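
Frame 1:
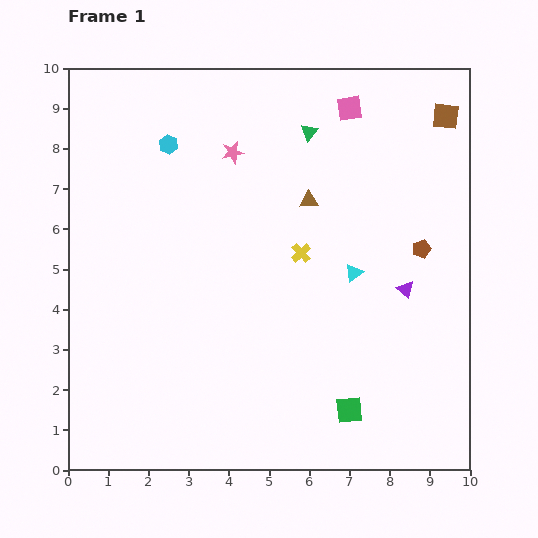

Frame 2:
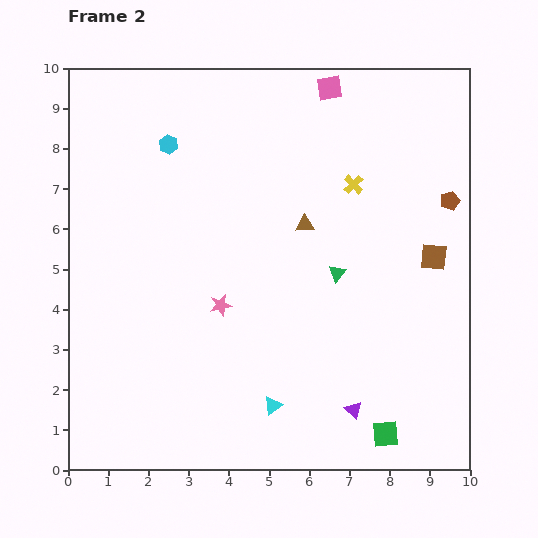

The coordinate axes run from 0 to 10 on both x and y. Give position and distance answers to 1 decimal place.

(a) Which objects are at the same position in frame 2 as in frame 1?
the cyan hexagon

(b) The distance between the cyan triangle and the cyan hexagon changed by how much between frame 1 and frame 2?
+1.4

Distance in frame 1: 5.6. Distance in frame 2: 7.0.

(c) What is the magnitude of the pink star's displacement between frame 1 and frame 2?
3.8

The pink star moved from (4.1, 7.9) to (3.8, 4.1), a distance of √(0.3² + 3.8²) ≈ 3.8.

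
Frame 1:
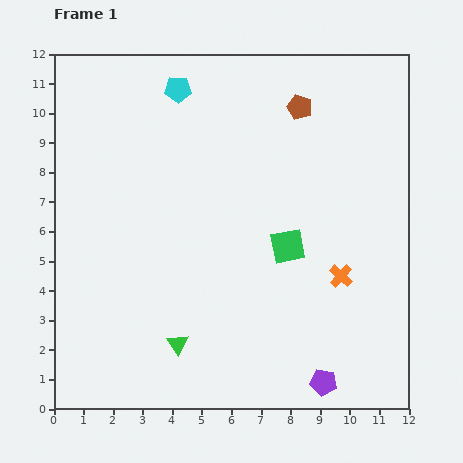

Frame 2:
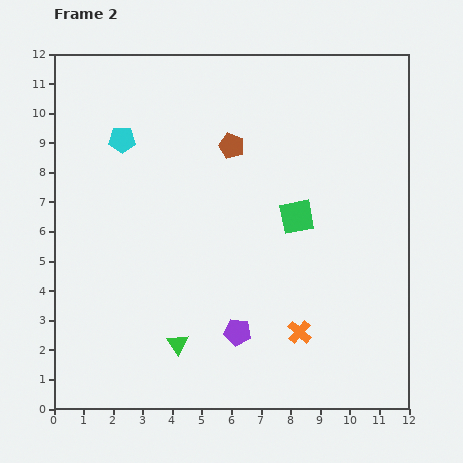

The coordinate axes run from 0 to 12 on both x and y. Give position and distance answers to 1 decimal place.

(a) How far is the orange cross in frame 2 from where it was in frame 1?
2.4

The orange cross moved from (9.7, 4.5) to (8.3, 2.6), a distance of √(1.4² + 1.9²) ≈ 2.4.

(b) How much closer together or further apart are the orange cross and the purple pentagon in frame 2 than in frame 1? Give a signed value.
-1.5

Distance in frame 1: 3.6. Distance in frame 2: 2.1.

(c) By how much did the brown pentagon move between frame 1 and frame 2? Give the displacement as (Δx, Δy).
(-2.3, -1.3)

The brown pentagon was at (8.3, 10.2) in frame 1 and (6.0, 8.9) in frame 2.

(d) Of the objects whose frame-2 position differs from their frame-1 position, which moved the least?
the green square

(moved 1.0)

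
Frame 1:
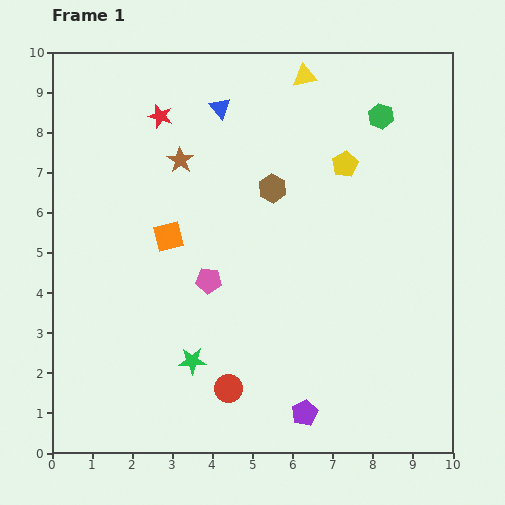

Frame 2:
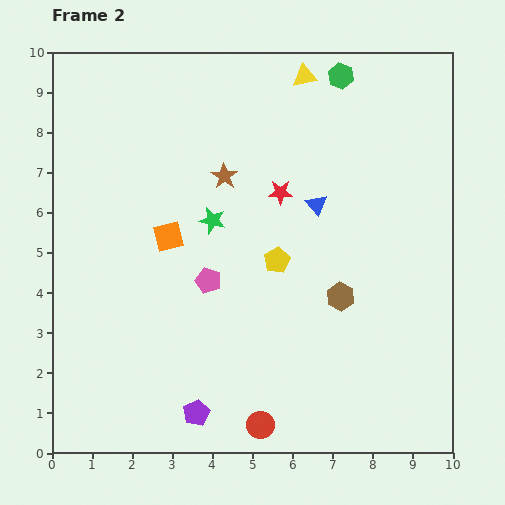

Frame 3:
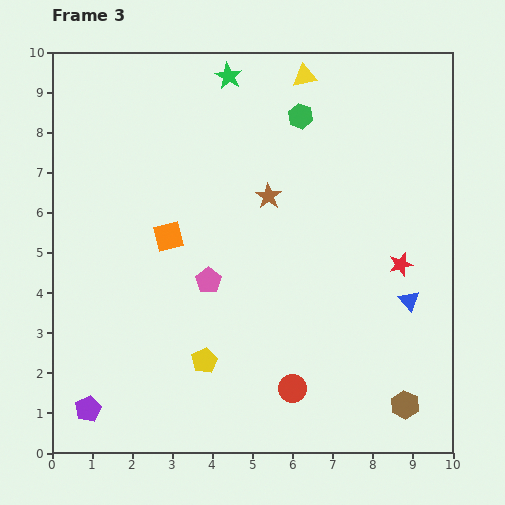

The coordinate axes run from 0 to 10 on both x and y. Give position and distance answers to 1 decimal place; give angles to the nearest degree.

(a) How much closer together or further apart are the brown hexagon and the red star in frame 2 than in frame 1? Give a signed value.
-0.3

Distance in frame 1: 3.3. Distance in frame 2: 3.0.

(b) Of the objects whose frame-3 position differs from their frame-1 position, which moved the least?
the red circle

(moved 1.6)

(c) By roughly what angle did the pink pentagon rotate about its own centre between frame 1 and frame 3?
30° clockwise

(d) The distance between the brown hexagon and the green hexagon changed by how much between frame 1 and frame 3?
+4.5

Distance in frame 1: 3.2. Distance in frame 3: 7.7.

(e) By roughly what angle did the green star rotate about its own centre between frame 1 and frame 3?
31° clockwise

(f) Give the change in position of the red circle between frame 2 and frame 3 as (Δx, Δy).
(0.8, 0.9)

The red circle was at (5.2, 0.7) in frame 2 and (6.0, 1.6) in frame 3.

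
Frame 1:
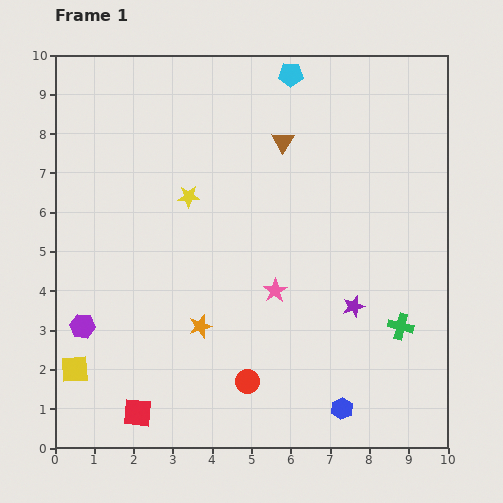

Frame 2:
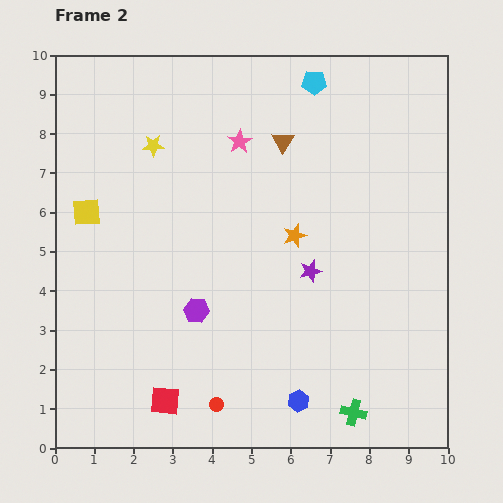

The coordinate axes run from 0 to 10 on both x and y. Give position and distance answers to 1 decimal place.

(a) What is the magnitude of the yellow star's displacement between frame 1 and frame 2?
1.6

The yellow star moved from (3.4, 6.4) to (2.5, 7.7), a distance of √(0.9² + 1.3²) ≈ 1.6.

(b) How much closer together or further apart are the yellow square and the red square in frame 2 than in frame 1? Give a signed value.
+3.3

Distance in frame 1: 1.9. Distance in frame 2: 5.2.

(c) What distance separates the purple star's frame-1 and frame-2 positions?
1.4

The purple star moved from (7.6, 3.6) to (6.5, 4.5), a distance of √(1.1² + 0.9²) ≈ 1.4.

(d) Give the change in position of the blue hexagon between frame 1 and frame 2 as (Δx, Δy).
(-1.1, 0.2)

The blue hexagon was at (7.3, 1.0) in frame 1 and (6.2, 1.2) in frame 2.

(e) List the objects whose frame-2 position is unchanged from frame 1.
the brown triangle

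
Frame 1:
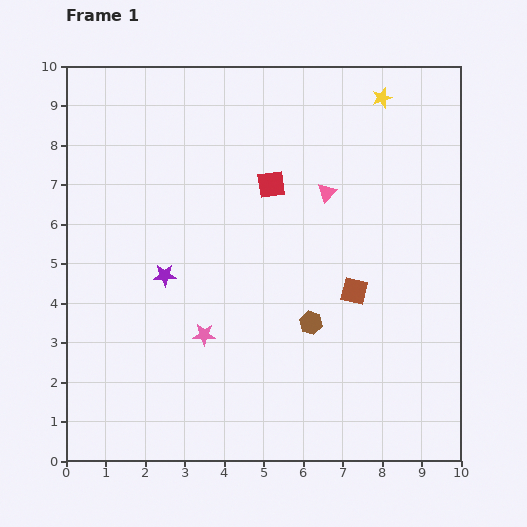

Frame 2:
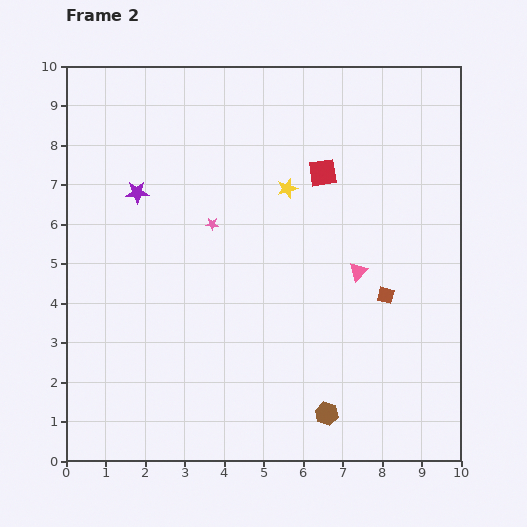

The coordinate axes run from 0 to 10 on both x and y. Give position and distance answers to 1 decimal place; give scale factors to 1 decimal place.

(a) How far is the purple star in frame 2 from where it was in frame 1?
2.2

The purple star moved from (2.5, 4.7) to (1.8, 6.8), a distance of √(0.7² + 2.1²) ≈ 2.2.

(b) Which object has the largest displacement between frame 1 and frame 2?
the yellow star

(moved 3.3; next 2.8)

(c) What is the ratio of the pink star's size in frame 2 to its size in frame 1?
0.6×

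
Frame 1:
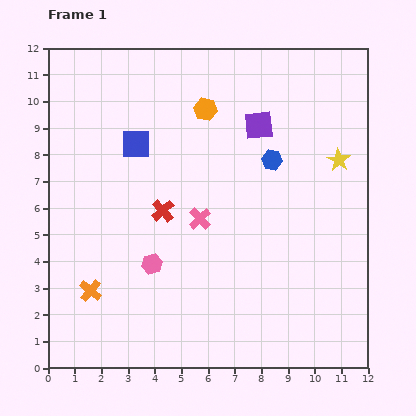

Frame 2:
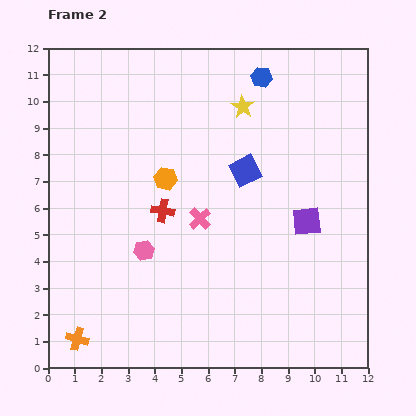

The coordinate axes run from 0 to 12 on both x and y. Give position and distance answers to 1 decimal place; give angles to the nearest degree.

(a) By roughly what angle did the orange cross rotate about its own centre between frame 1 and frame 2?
25° counter-clockwise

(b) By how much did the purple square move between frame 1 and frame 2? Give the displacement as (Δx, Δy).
(1.8, -3.6)

The purple square was at (7.9, 9.1) in frame 1 and (9.7, 5.5) in frame 2.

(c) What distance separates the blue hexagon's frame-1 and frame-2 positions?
3.1

The blue hexagon moved from (8.4, 7.8) to (8.0, 10.9), a distance of √(0.4² + 3.1²) ≈ 3.1.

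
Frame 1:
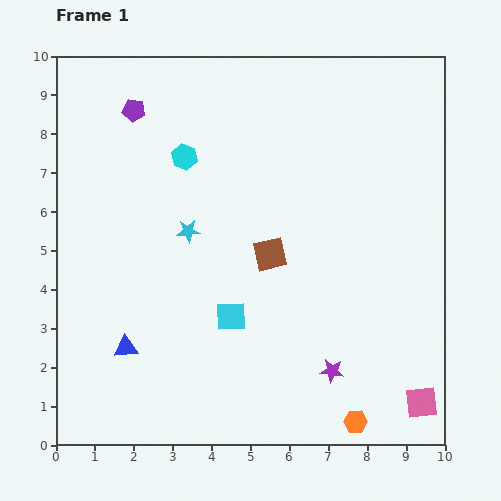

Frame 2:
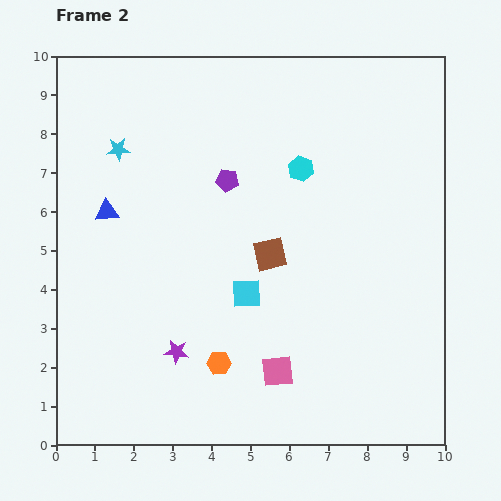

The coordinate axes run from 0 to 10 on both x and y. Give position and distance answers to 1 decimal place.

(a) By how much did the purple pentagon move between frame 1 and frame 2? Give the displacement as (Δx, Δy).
(2.4, -1.8)

The purple pentagon was at (2.0, 8.6) in frame 1 and (4.4, 6.8) in frame 2.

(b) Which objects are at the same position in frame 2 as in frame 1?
the brown square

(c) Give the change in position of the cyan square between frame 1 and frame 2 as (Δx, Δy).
(0.4, 0.6)

The cyan square was at (4.5, 3.3) in frame 1 and (4.9, 3.9) in frame 2.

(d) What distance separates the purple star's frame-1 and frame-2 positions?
4.0

The purple star moved from (7.1, 1.9) to (3.1, 2.4), a distance of √(4.0² + 0.5²) ≈ 4.0.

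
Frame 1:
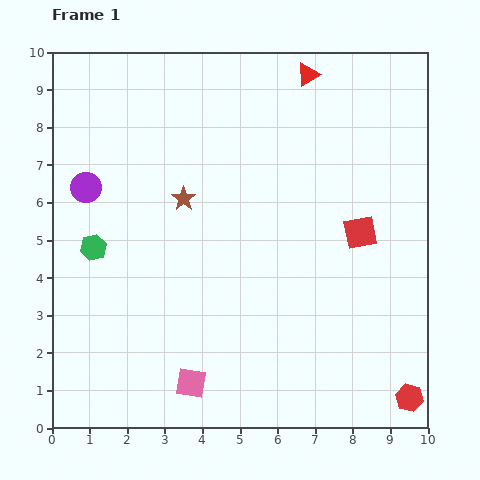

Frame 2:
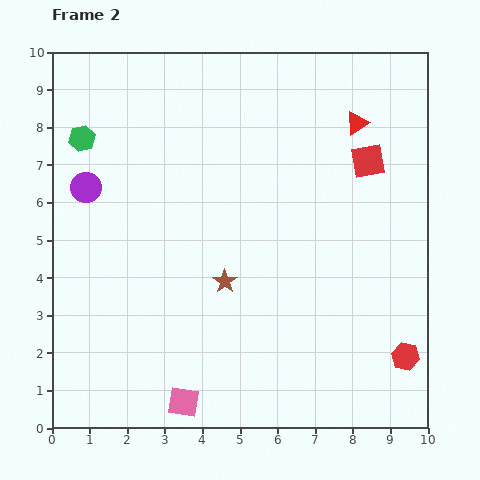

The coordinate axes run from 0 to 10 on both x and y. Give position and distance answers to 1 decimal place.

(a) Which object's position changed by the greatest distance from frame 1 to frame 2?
the green hexagon

(moved 2.9; next 2.5)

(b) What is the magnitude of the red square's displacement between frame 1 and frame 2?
1.9

The red square moved from (8.2, 5.2) to (8.4, 7.1), a distance of √(0.2² + 1.9²) ≈ 1.9.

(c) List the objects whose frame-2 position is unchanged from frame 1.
the purple circle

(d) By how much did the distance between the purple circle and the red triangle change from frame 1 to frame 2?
+0.8

Distance in frame 1: 6.6. Distance in frame 2: 7.4.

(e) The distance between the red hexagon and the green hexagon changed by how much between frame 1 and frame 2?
+1.1

Distance in frame 1: 9.3. Distance in frame 2: 10.4.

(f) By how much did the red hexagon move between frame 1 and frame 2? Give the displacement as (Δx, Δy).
(-0.1, 1.1)

The red hexagon was at (9.5, 0.8) in frame 1 and (9.4, 1.9) in frame 2.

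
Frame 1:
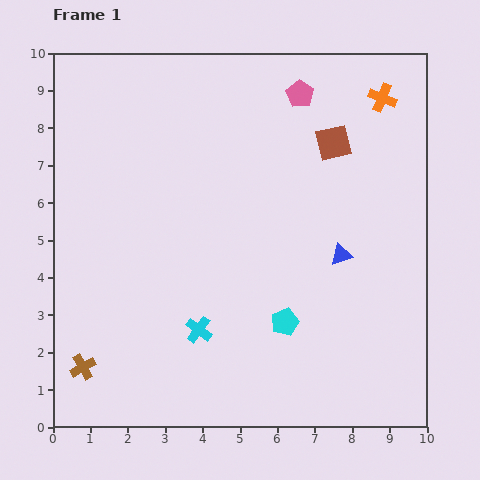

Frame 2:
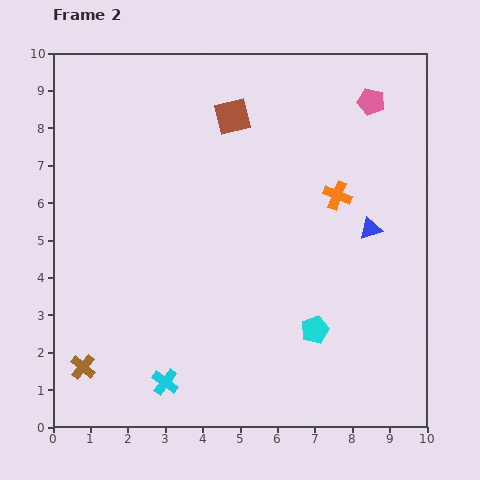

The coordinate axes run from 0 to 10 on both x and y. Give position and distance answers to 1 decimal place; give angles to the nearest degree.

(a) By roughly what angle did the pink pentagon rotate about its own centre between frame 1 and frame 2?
18° counter-clockwise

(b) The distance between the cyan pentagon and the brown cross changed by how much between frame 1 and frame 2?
+0.8

Distance in frame 1: 5.5. Distance in frame 2: 6.3.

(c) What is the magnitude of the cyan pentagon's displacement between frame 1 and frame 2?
0.8

The cyan pentagon moved from (6.2, 2.8) to (7.0, 2.6), a distance of √(0.8² + 0.2²) ≈ 0.8.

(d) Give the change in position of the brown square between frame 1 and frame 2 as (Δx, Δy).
(-2.7, 0.7)

The brown square was at (7.5, 7.6) in frame 1 and (4.8, 8.3) in frame 2.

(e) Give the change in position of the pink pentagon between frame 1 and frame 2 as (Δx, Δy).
(1.9, -0.2)

The pink pentagon was at (6.6, 8.9) in frame 1 and (8.5, 8.7) in frame 2.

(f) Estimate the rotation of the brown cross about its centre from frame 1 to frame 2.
20° counter-clockwise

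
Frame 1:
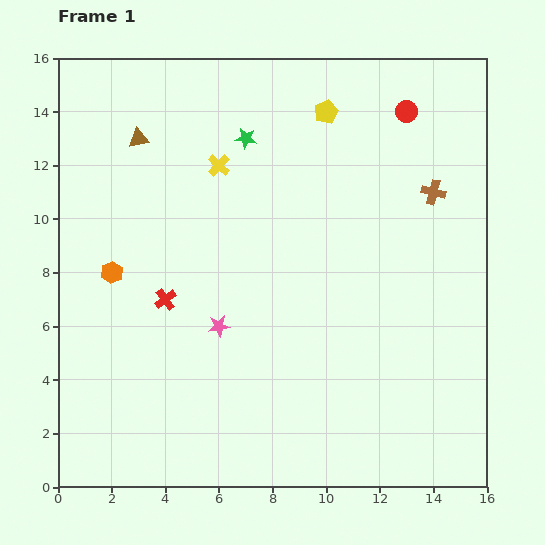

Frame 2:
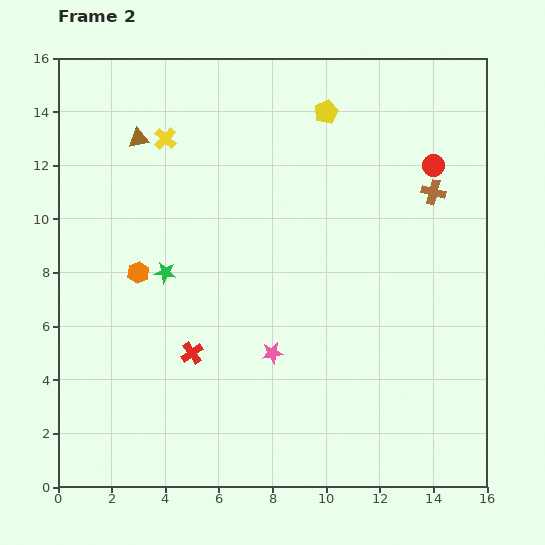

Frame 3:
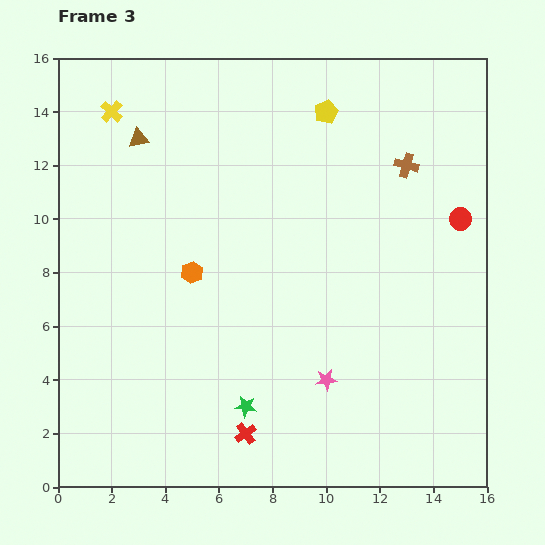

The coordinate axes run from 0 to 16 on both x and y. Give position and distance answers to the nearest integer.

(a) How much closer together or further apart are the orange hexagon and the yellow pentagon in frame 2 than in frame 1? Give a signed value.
-1

Distance in frame 1: 10. Distance in frame 2: 9.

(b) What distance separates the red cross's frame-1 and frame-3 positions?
6

The red cross moved from (4, 7) to (7, 2), a distance of √(3² + 5²) ≈ 6.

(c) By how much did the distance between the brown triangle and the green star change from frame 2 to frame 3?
+6

Distance in frame 2: 5. Distance in frame 3: 11.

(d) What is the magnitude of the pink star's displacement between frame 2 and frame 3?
2

The pink star moved from (8, 5) to (10, 4), a distance of √(2² + 1²) ≈ 2.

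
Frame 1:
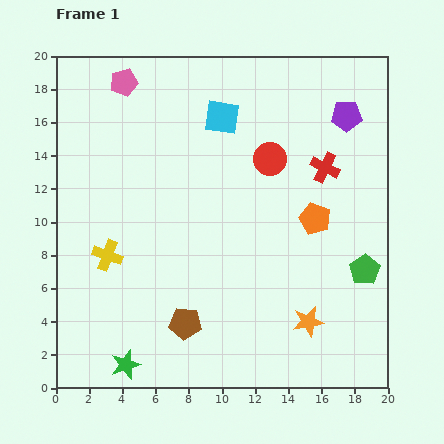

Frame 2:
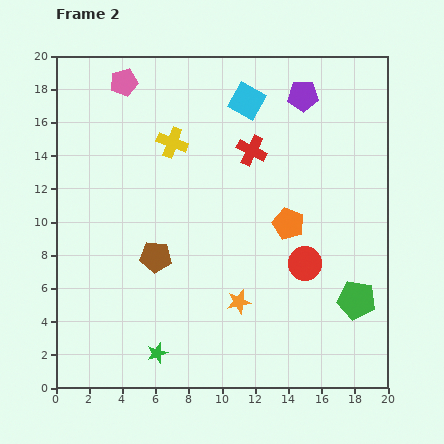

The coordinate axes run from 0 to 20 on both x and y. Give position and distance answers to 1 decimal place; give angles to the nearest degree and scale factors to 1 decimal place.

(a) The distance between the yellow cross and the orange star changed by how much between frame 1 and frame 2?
-2.3

Distance in frame 1: 12.7. Distance in frame 2: 10.4.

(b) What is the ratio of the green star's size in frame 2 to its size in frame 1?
0.7×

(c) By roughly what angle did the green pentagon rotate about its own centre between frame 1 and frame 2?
28° counter-clockwise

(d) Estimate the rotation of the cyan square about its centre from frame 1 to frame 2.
21° clockwise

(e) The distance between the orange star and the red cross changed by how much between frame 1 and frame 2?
-0.3

Distance in frame 1: 9.4. Distance in frame 2: 9.1.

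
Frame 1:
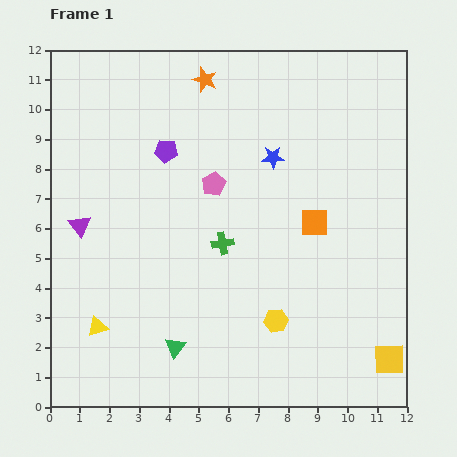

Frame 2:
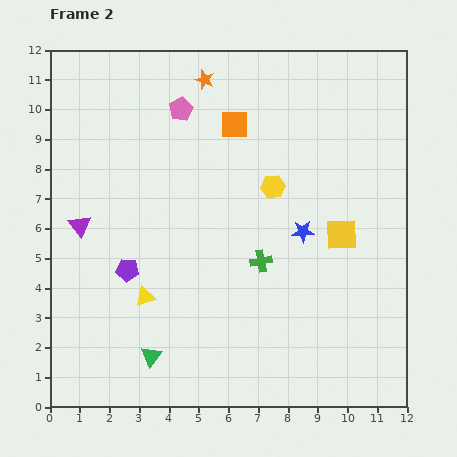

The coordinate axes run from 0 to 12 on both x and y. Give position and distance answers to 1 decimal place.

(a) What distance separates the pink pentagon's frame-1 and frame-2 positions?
2.7

The pink pentagon moved from (5.5, 7.5) to (4.4, 10.0), a distance of √(1.1² + 2.5²) ≈ 2.7.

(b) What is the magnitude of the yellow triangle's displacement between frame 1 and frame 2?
1.9

The yellow triangle moved from (1.6, 2.7) to (3.2, 3.7), a distance of √(1.6² + 1.0²) ≈ 1.9.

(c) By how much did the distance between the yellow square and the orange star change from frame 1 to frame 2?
-4.4

Distance in frame 1: 11.3. Distance in frame 2: 6.9.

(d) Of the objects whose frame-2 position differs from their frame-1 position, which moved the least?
the green triangle

(moved 0.9)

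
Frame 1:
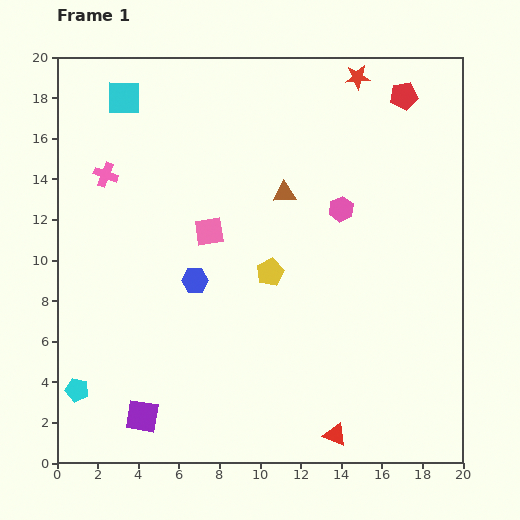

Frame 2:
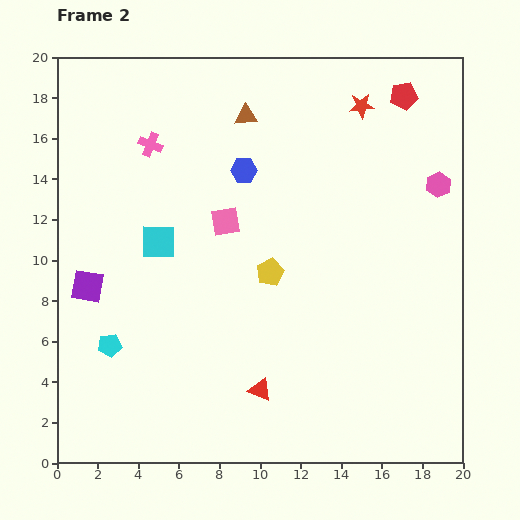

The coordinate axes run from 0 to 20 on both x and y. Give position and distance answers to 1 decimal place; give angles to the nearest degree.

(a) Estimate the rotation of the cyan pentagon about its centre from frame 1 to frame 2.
22° counter-clockwise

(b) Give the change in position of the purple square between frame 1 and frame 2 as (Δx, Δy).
(-2.7, 6.4)

The purple square was at (4.2, 2.3) in frame 1 and (1.5, 8.7) in frame 2.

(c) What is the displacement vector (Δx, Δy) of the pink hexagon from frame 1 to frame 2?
(4.8, 1.2)

The pink hexagon was at (14.0, 12.5) in frame 1 and (18.8, 13.7) in frame 2.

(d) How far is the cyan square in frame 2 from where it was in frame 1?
7.3

The cyan square moved from (3.3, 18.0) to (5.0, 10.9), a distance of √(1.7² + 7.1²) ≈ 7.3.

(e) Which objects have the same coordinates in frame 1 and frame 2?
the yellow pentagon, the red pentagon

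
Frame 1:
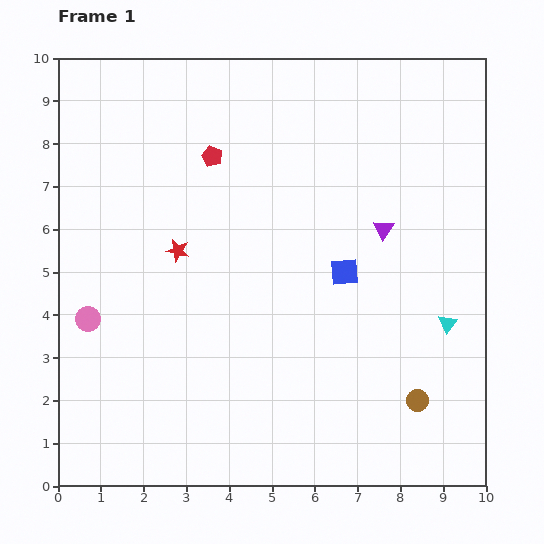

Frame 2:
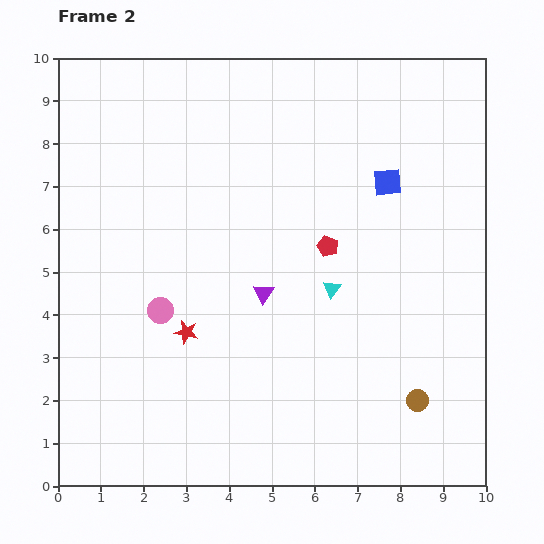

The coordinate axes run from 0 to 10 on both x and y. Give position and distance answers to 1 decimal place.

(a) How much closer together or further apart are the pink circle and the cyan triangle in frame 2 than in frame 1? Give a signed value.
-4.4

Distance in frame 1: 8.4. Distance in frame 2: 4.0.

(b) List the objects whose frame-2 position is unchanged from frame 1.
the brown circle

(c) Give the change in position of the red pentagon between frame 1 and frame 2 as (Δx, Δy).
(2.7, -2.1)

The red pentagon was at (3.6, 7.7) in frame 1 and (6.3, 5.6) in frame 2.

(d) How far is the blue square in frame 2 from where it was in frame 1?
2.3

The blue square moved from (6.7, 5.0) to (7.7, 7.1), a distance of √(1.0² + 2.1²) ≈ 2.3.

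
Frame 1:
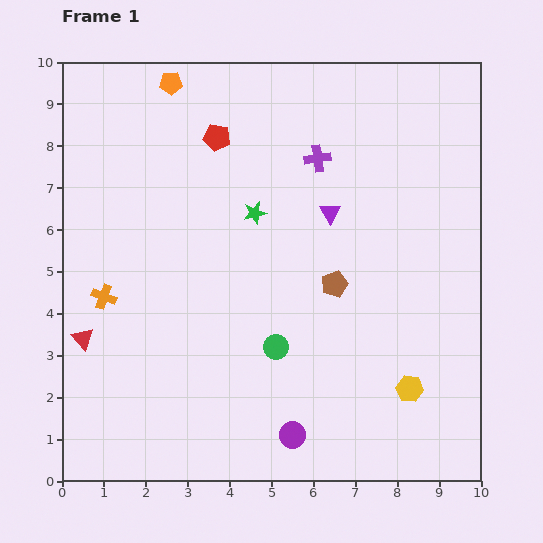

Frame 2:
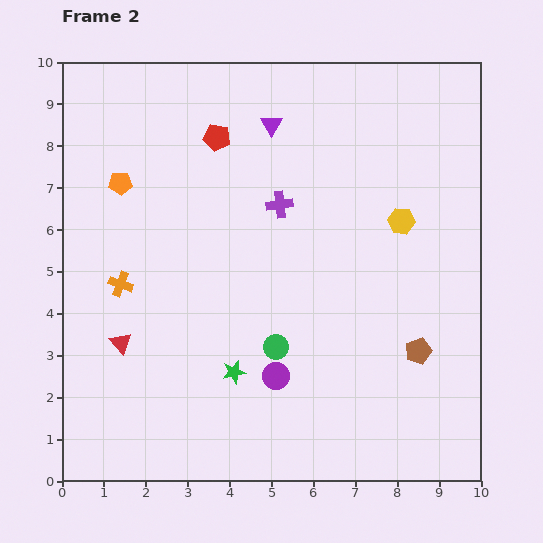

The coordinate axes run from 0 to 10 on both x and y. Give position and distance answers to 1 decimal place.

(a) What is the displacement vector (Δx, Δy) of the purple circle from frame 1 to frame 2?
(-0.4, 1.4)

The purple circle was at (5.5, 1.1) in frame 1 and (5.1, 2.5) in frame 2.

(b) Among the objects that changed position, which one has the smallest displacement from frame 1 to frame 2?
the orange cross

(moved 0.5)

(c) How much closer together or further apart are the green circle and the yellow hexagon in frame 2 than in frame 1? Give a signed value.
+0.8

Distance in frame 1: 3.4. Distance in frame 2: 4.2.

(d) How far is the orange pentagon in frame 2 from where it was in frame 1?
2.7

The orange pentagon moved from (2.6, 9.5) to (1.4, 7.1), a distance of √(1.2² + 2.4²) ≈ 2.7.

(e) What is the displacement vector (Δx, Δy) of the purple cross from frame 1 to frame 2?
(-0.9, -1.1)

The purple cross was at (6.1, 7.7) in frame 1 and (5.2, 6.6) in frame 2.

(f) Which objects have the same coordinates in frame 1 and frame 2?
the green circle, the red pentagon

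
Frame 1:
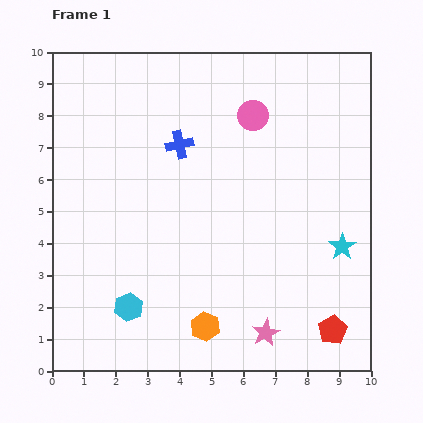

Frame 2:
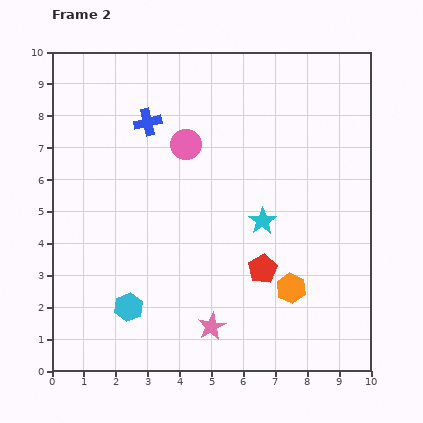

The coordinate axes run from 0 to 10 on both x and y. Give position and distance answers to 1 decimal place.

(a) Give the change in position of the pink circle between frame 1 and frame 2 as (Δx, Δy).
(-2.1, -0.9)

The pink circle was at (6.3, 8.0) in frame 1 and (4.2, 7.1) in frame 2.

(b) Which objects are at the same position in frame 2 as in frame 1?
the cyan hexagon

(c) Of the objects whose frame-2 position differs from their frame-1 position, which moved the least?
the blue cross

(moved 1.2)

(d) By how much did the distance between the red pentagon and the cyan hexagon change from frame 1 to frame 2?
-2.0

Distance in frame 1: 6.4. Distance in frame 2: 4.4.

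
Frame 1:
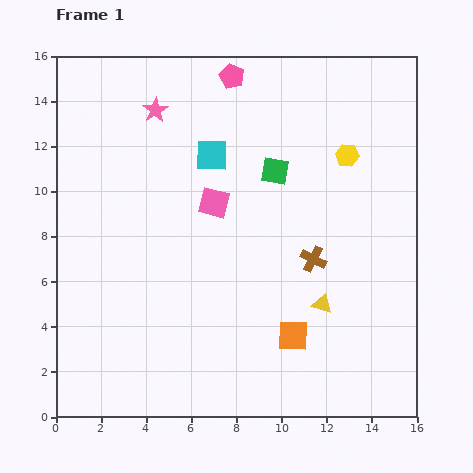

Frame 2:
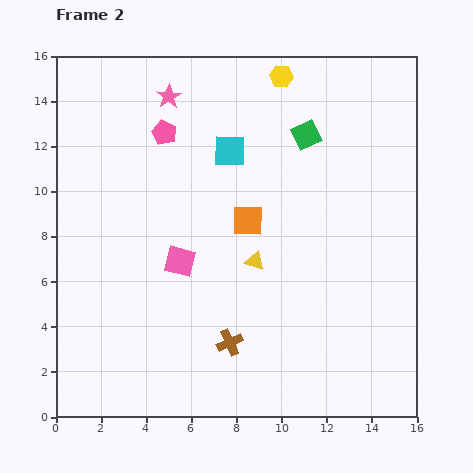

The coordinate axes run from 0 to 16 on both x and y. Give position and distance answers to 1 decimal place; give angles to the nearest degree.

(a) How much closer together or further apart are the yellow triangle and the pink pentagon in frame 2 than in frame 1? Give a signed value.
-3.9

Distance in frame 1: 10.9. Distance in frame 2: 7.0.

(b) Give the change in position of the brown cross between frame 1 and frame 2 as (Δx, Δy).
(-3.7, -3.7)

The brown cross was at (11.4, 7.0) in frame 1 and (7.7, 3.3) in frame 2.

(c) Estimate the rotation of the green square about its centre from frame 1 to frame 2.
36° counter-clockwise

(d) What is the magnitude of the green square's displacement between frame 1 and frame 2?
2.1

The green square moved from (9.7, 10.9) to (11.1, 12.5), a distance of √(1.4² + 1.6²) ≈ 2.1.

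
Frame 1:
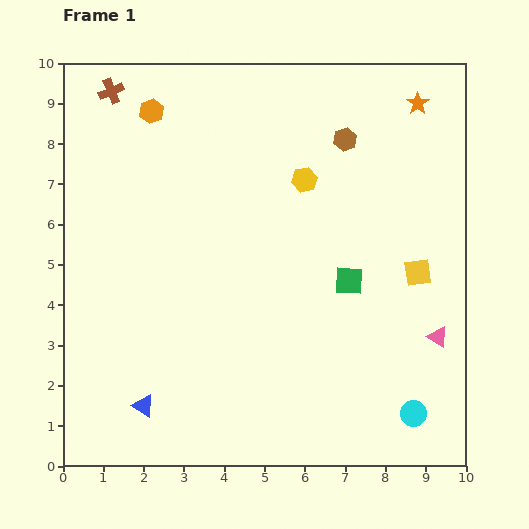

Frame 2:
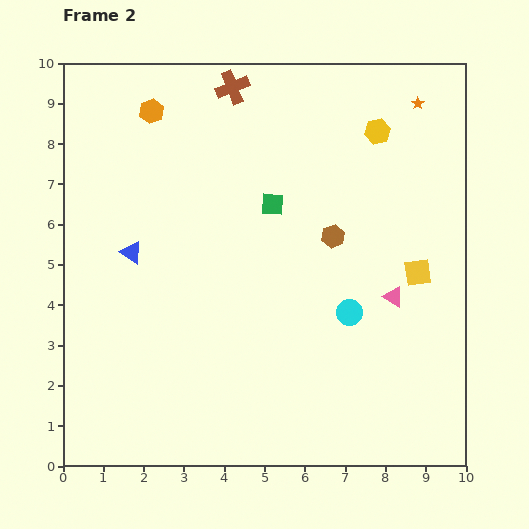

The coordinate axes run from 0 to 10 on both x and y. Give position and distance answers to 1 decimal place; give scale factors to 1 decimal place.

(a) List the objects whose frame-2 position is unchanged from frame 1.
the yellow square, the orange star, the orange hexagon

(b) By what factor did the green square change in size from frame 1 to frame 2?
0.8×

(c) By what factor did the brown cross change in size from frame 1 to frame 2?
1.3×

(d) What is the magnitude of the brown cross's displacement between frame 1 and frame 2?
3.0

The brown cross moved from (1.2, 9.3) to (4.2, 9.4), a distance of √(3.0² + 0.1²) ≈ 3.0.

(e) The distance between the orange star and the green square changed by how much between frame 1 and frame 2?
-0.3

Distance in frame 1: 4.7. Distance in frame 2: 4.4.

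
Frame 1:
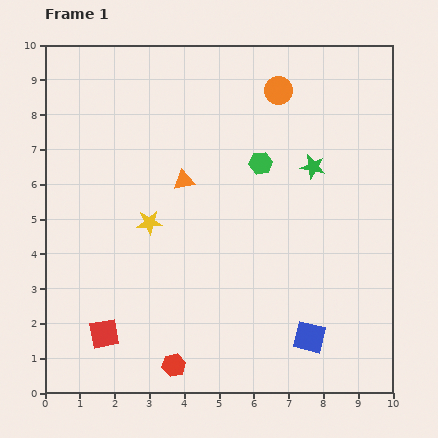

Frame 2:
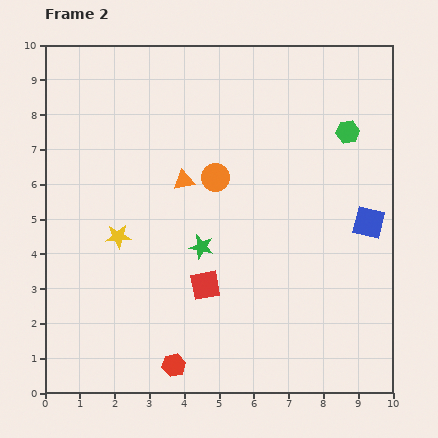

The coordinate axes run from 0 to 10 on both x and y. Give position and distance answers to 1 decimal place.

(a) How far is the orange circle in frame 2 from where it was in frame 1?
3.1

The orange circle moved from (6.7, 8.7) to (4.9, 6.2), a distance of √(1.8² + 2.5²) ≈ 3.1.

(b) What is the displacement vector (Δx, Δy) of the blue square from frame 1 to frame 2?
(1.7, 3.3)

The blue square was at (7.6, 1.6) in frame 1 and (9.3, 4.9) in frame 2.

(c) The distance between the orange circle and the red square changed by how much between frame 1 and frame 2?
-5.5

Distance in frame 1: 8.6. Distance in frame 2: 3.1.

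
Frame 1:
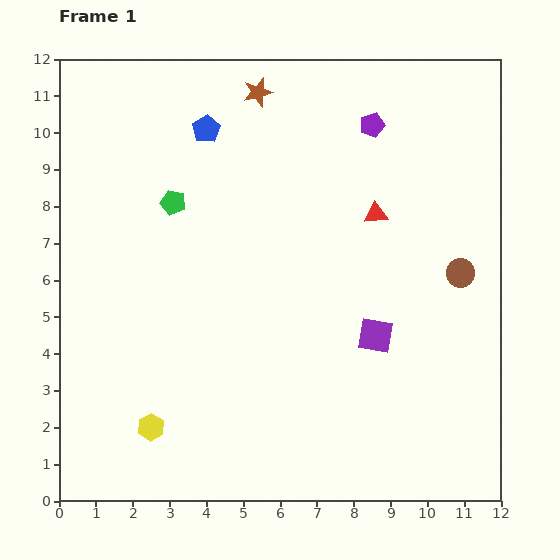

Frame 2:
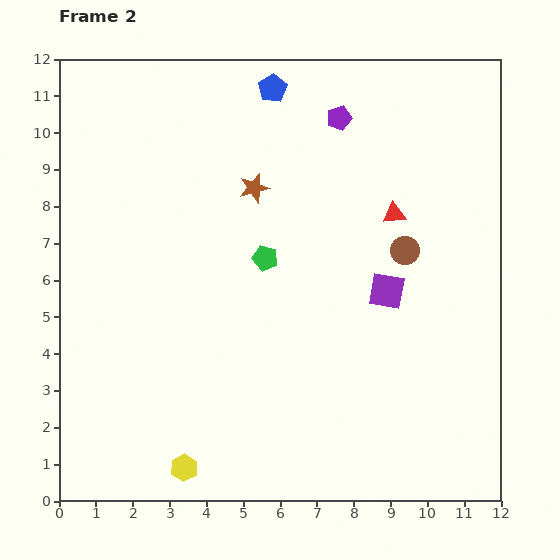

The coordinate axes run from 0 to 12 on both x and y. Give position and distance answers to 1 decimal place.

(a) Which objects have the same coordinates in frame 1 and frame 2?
none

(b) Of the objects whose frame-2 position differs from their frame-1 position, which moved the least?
the red triangle

(moved 0.5)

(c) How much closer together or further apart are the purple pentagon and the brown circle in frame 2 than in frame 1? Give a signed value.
-0.7

Distance in frame 1: 4.7. Distance in frame 2: 4.0.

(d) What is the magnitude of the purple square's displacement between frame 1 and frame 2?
1.2

The purple square moved from (8.6, 4.5) to (8.9, 5.7), a distance of √(0.3² + 1.2²) ≈ 1.2.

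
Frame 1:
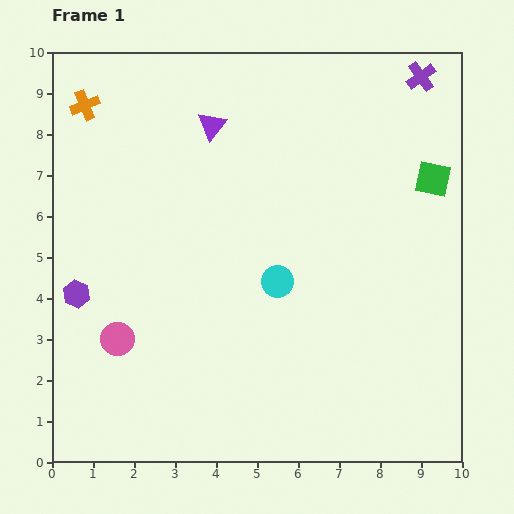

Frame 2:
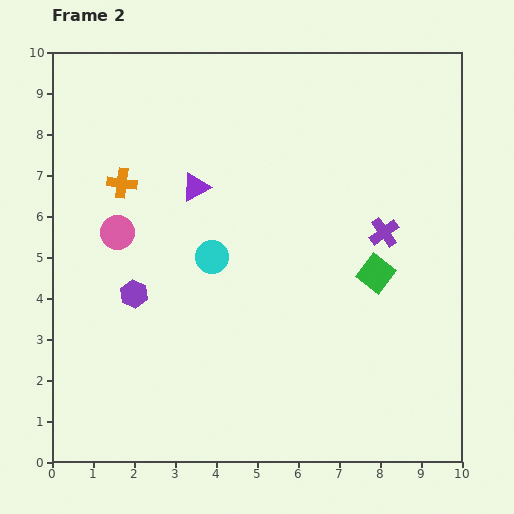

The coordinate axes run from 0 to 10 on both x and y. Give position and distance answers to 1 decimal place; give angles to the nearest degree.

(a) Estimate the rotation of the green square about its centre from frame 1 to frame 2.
25° clockwise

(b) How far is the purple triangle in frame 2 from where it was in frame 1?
1.6

The purple triangle moved from (3.9, 8.2) to (3.5, 6.7), a distance of √(0.4² + 1.5²) ≈ 1.6.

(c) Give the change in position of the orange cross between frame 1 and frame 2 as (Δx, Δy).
(0.9, -1.9)

The orange cross was at (0.8, 8.7) in frame 1 and (1.7, 6.8) in frame 2.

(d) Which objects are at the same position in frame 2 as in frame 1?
none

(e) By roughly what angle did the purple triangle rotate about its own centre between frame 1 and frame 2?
21° clockwise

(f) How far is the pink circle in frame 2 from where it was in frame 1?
2.6

The pink circle moved from (1.6, 3.0) to (1.6, 5.6), a distance of √(0.0² + 2.6²) ≈ 2.6.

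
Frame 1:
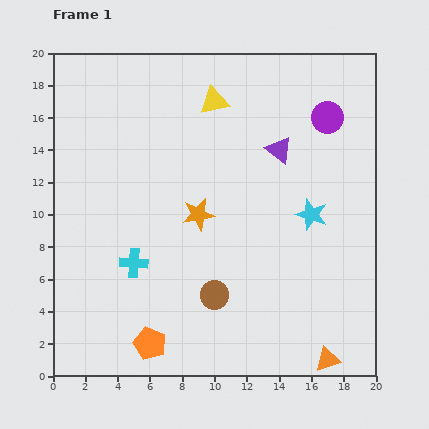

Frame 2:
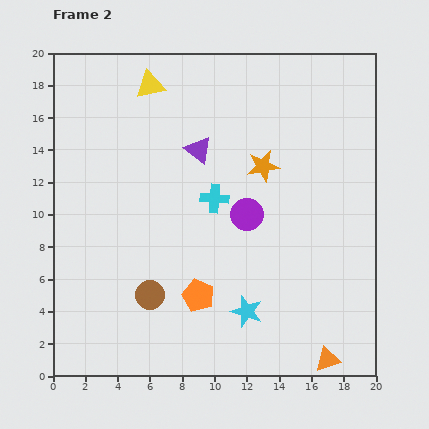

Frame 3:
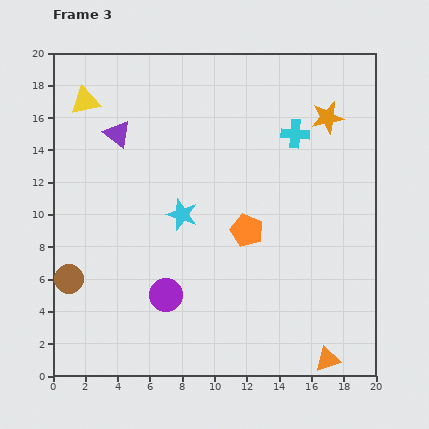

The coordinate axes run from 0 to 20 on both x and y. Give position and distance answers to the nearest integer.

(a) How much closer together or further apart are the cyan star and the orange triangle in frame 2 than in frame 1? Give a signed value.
-3

Distance in frame 1: 9. Distance in frame 2: 6.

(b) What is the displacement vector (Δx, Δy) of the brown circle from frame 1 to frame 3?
(-9, 1)

The brown circle was at (10, 5) in frame 1 and (1, 6) in frame 3.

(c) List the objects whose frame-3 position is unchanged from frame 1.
the orange triangle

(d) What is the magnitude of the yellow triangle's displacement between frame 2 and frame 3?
4

The yellow triangle moved from (6, 18) to (2, 17), a distance of √(4² + 1²) ≈ 4.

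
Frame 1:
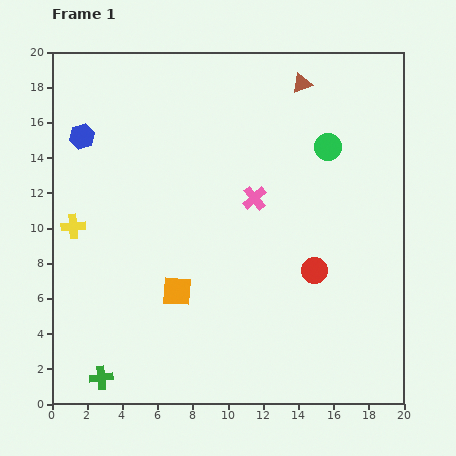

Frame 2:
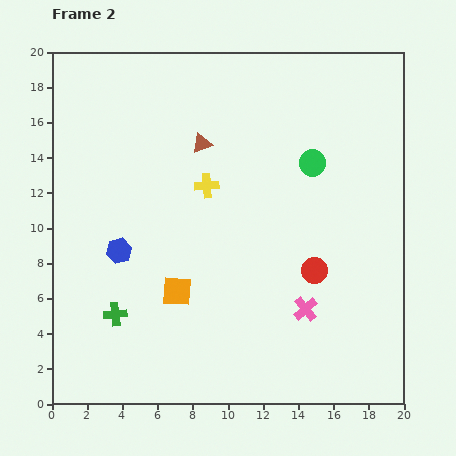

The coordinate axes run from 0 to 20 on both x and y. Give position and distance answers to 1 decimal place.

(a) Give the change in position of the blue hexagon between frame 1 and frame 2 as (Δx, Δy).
(2.1, -6.5)

The blue hexagon was at (1.7, 15.2) in frame 1 and (3.8, 8.7) in frame 2.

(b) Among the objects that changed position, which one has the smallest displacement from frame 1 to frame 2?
the green circle

(moved 1.3)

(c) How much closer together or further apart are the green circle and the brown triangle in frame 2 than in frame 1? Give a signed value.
+2.5

Distance in frame 1: 3.9. Distance in frame 2: 6.4.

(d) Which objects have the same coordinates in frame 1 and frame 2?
the red circle, the orange square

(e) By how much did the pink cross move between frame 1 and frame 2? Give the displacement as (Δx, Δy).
(2.9, -6.3)

The pink cross was at (11.5, 11.7) in frame 1 and (14.4, 5.4) in frame 2.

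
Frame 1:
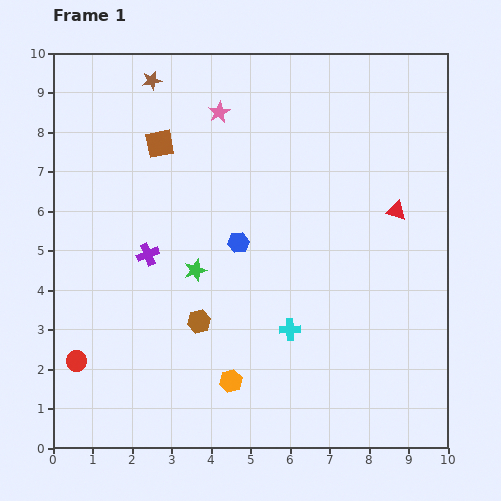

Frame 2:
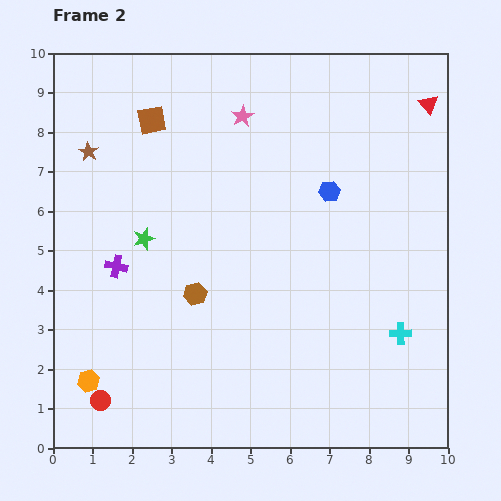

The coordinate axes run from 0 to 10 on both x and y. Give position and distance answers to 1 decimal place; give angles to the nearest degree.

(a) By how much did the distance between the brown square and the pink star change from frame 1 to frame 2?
+0.6

Distance in frame 1: 1.7. Distance in frame 2: 2.3.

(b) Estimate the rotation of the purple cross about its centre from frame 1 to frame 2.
34° clockwise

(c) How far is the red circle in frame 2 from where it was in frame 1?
1.2

The red circle moved from (0.6, 2.2) to (1.2, 1.2), a distance of √(0.6² + 1.0²) ≈ 1.2.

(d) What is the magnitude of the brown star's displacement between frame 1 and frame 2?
2.4

The brown star moved from (2.5, 9.3) to (0.9, 7.5), a distance of √(1.6² + 1.8²) ≈ 2.4.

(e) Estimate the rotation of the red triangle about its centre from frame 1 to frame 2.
35° clockwise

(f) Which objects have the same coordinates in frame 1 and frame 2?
none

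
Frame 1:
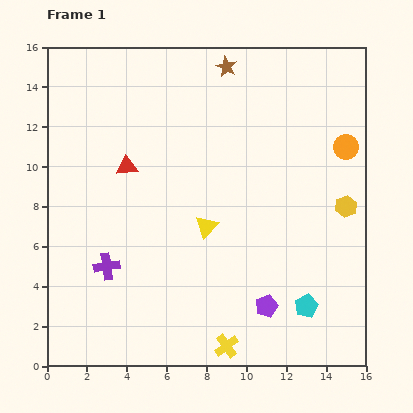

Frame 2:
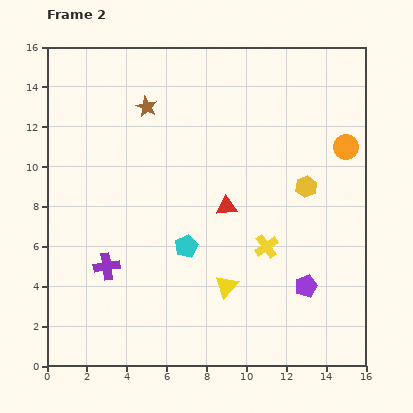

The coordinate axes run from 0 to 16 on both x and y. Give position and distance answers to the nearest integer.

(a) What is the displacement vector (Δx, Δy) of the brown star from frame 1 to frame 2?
(-4, -2)

The brown star was at (9, 15) in frame 1 and (5, 13) in frame 2.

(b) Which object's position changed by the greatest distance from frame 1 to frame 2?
the cyan pentagon

(moved 7; next 5)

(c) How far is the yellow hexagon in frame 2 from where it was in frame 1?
2

The yellow hexagon moved from (15, 8) to (13, 9), a distance of √(2² + 1²) ≈ 2.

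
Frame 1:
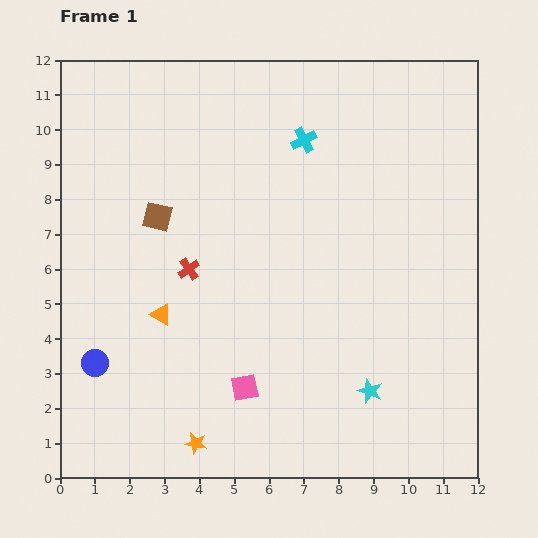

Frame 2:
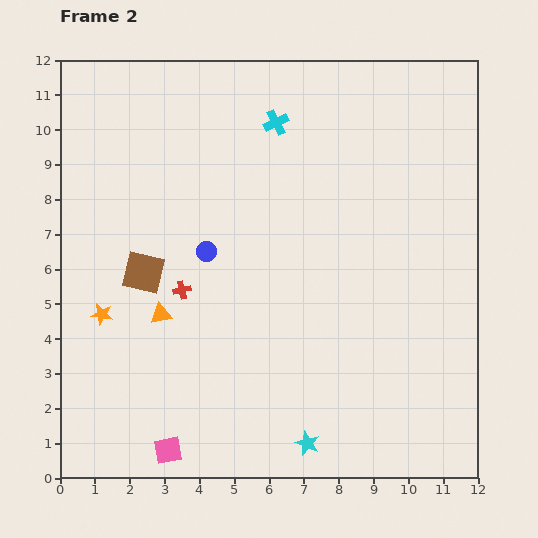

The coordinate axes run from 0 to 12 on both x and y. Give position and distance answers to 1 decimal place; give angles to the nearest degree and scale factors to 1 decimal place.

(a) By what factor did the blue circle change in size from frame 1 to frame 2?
0.8×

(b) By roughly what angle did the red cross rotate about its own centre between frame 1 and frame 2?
24° clockwise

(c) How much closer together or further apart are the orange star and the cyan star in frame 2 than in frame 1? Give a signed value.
+1.8

Distance in frame 1: 5.2. Distance in frame 2: 7.0.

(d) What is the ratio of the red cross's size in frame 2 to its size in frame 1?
0.8×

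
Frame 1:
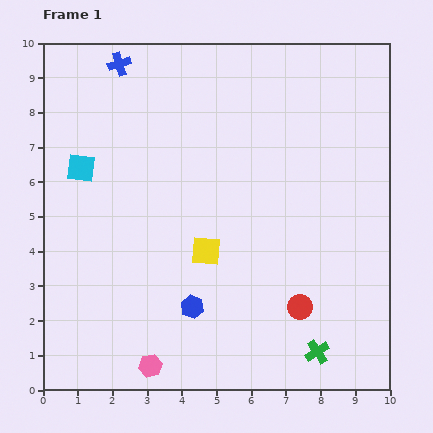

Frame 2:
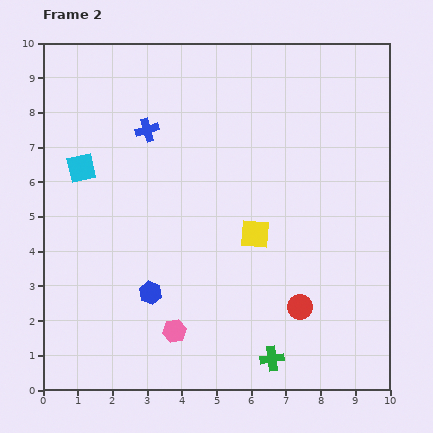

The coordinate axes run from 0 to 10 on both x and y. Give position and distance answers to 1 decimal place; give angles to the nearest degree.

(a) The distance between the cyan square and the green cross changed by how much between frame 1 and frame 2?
-0.8

Distance in frame 1: 8.6. Distance in frame 2: 7.8.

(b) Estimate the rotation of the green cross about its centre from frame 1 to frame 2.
25° clockwise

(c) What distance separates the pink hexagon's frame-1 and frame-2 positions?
1.2

The pink hexagon moved from (3.1, 0.7) to (3.8, 1.7), a distance of √(0.7² + 1.0²) ≈ 1.2.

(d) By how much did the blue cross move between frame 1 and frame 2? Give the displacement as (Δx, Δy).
(0.8, -1.9)

The blue cross was at (2.2, 9.4) in frame 1 and (3.0, 7.5) in frame 2.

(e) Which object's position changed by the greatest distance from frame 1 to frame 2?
the blue cross

(moved 2.1; next 1.5)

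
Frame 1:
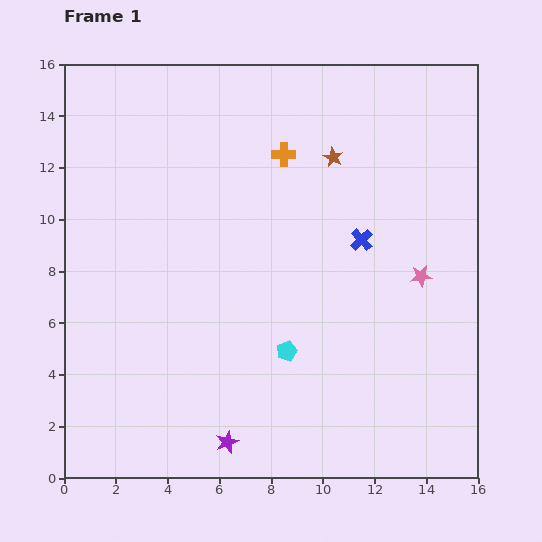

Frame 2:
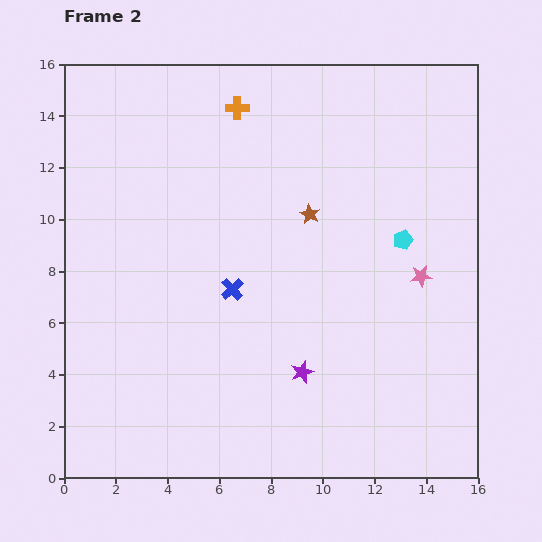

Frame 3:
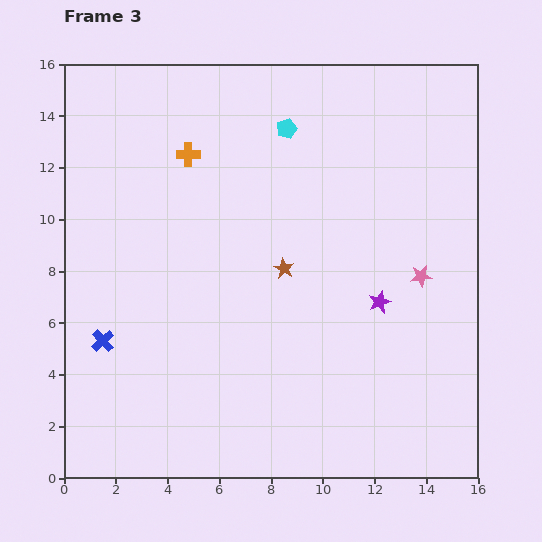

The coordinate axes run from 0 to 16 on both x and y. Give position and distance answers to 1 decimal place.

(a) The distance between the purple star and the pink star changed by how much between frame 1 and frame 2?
-4.0

Distance in frame 1: 9.9. Distance in frame 2: 5.9.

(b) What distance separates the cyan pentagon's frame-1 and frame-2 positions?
6.2

The cyan pentagon moved from (8.6, 4.9) to (13.1, 9.2), a distance of √(4.5² + 4.3²) ≈ 6.2.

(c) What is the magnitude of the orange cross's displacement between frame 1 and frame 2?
2.5

The orange cross moved from (8.5, 12.5) to (6.7, 14.3), a distance of √(1.8² + 1.8²) ≈ 2.5.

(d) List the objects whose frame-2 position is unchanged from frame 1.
the pink star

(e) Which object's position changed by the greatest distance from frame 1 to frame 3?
the blue cross

(moved 10.7; next 8.6)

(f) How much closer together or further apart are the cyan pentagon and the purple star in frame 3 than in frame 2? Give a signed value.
+1.2

Distance in frame 2: 6.4. Distance in frame 3: 7.6.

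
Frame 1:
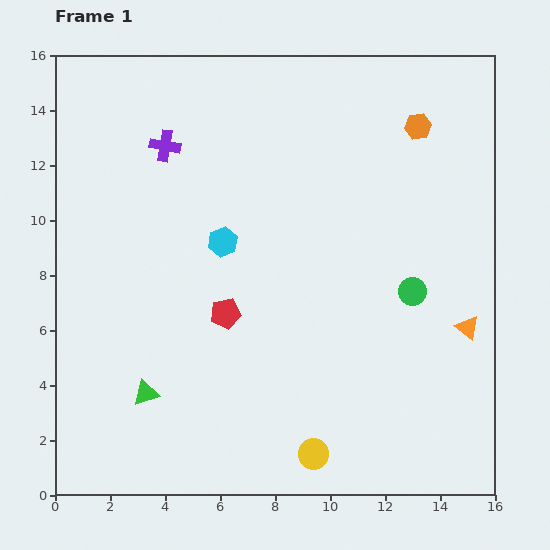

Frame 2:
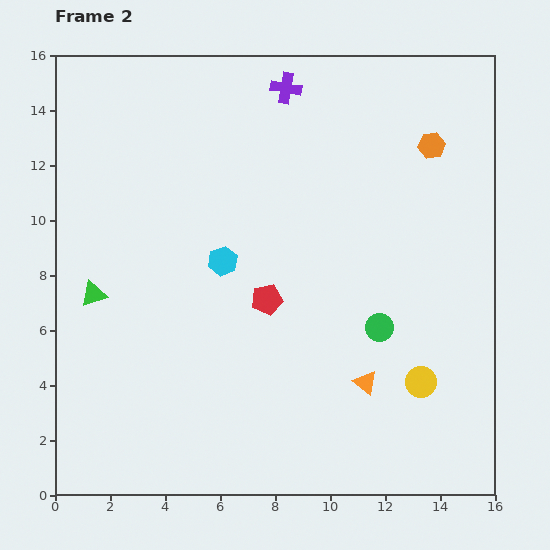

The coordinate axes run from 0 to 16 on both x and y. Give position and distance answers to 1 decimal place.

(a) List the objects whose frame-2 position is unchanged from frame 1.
none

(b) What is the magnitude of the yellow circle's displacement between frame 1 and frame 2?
4.7

The yellow circle moved from (9.4, 1.5) to (13.3, 4.1), a distance of √(3.9² + 2.6²) ≈ 4.7.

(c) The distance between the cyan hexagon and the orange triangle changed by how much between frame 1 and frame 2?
-2.6

Distance in frame 1: 9.4. Distance in frame 2: 6.8.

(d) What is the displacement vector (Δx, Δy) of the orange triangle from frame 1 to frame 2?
(-3.7, -2.0)

The orange triangle was at (15.0, 6.1) in frame 1 and (11.3, 4.1) in frame 2.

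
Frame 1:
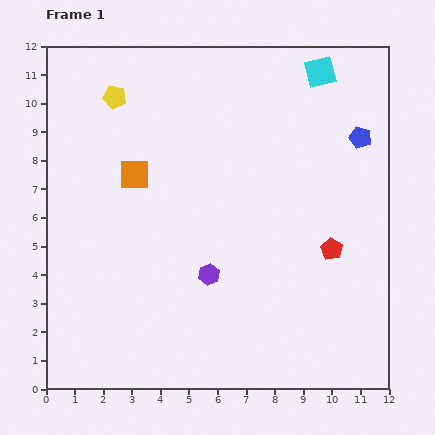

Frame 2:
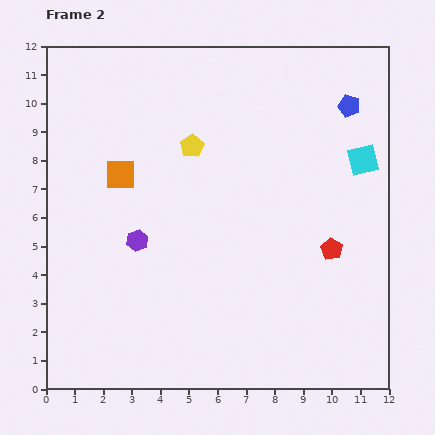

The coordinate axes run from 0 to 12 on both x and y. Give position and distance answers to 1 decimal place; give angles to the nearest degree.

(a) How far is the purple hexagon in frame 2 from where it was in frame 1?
2.8

The purple hexagon moved from (5.7, 4.0) to (3.2, 5.2), a distance of √(2.5² + 1.2²) ≈ 2.8.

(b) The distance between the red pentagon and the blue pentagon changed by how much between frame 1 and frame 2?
+1.0

Distance in frame 1: 4.0. Distance in frame 2: 5.0.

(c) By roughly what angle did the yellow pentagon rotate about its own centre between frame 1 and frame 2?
30° clockwise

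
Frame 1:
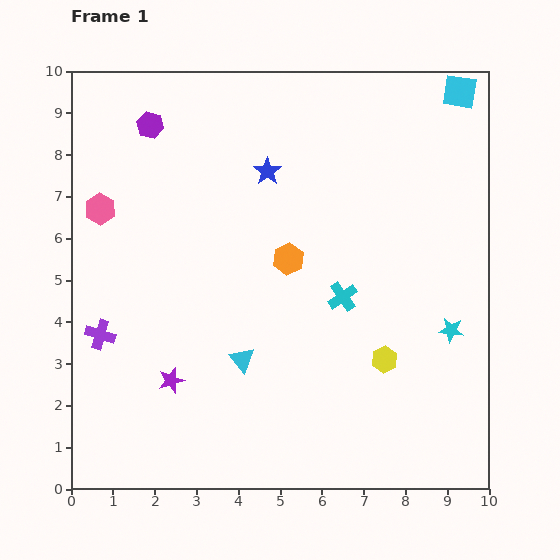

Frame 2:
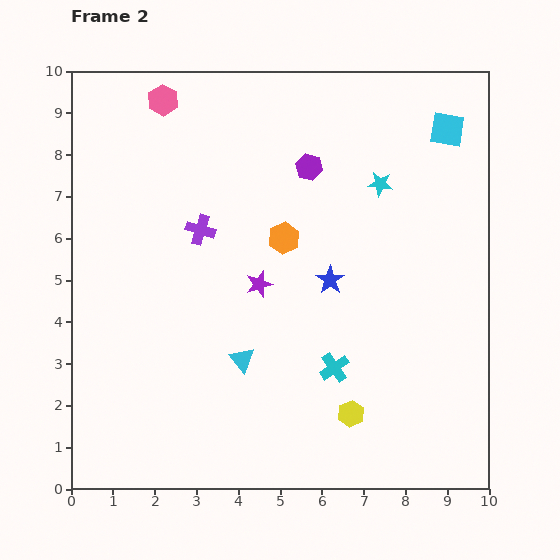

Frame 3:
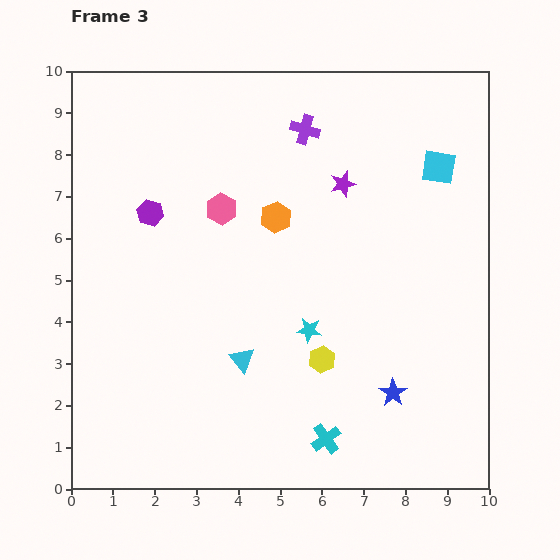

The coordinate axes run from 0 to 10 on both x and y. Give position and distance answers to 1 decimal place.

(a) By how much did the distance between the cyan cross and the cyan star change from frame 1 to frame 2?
+1.8

Distance in frame 1: 2.7. Distance in frame 2: 4.5.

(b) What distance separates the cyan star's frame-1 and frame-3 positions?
3.4

The cyan star moved from (9.1, 3.8) to (5.7, 3.8), a distance of √(3.4² + 0.0²) ≈ 3.4.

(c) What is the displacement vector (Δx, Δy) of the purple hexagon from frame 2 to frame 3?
(-3.8, -1.1)

The purple hexagon was at (5.7, 7.7) in frame 2 and (1.9, 6.6) in frame 3.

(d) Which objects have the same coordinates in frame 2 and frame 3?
the cyan triangle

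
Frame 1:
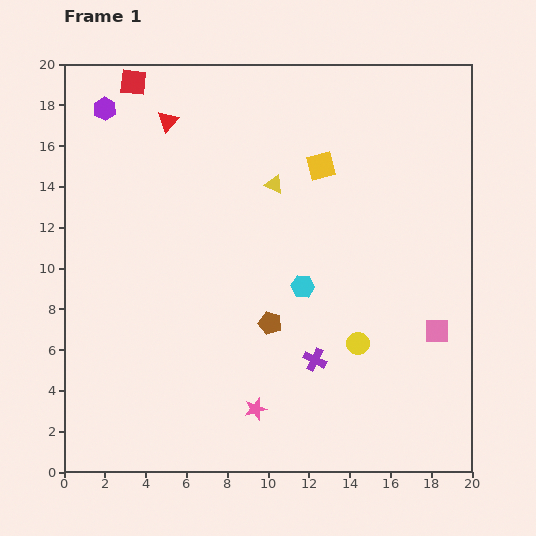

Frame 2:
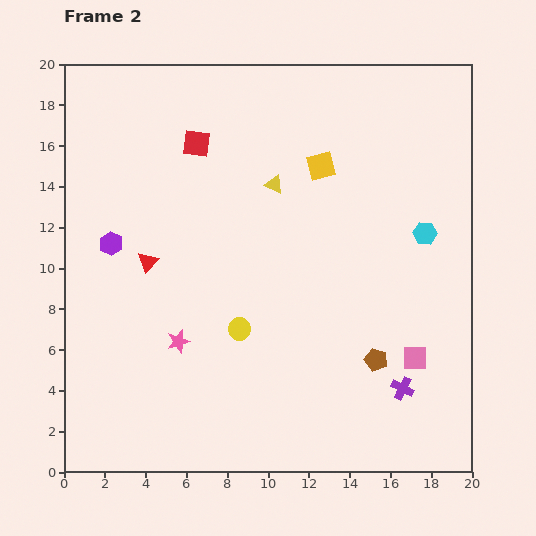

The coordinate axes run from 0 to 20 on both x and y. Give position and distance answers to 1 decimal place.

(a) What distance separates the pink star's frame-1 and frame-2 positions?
5.0

The pink star moved from (9.4, 3.1) to (5.6, 6.4), a distance of √(3.8² + 3.3²) ≈ 5.0.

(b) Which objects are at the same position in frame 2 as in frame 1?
the yellow triangle, the yellow square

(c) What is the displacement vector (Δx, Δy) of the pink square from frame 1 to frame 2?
(-1.1, -1.3)

The pink square was at (18.3, 6.9) in frame 1 and (17.2, 5.6) in frame 2.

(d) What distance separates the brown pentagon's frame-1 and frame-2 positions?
5.5

The brown pentagon moved from (10.1, 7.3) to (15.3, 5.5), a distance of √(5.2² + 1.8²) ≈ 5.5.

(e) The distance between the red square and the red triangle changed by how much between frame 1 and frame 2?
+3.8

Distance in frame 1: 2.5. Distance in frame 2: 6.3.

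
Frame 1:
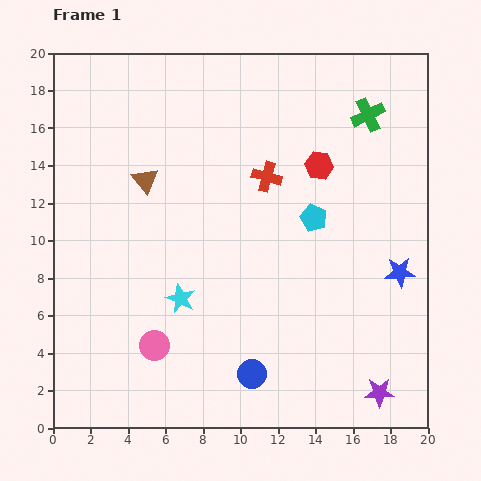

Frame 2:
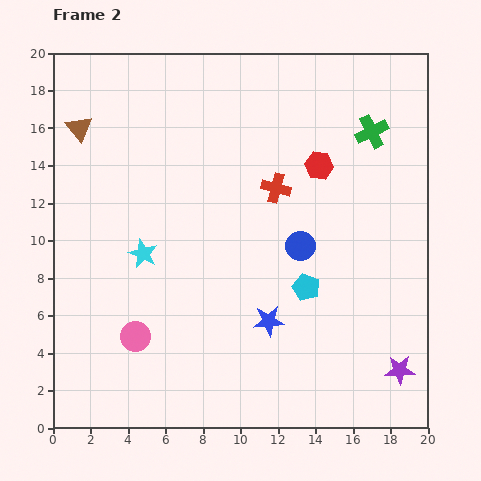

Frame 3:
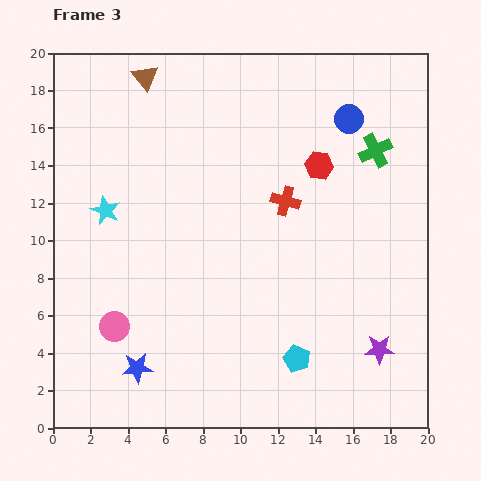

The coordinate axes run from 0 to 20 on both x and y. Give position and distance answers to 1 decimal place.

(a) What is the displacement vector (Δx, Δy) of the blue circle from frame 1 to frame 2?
(2.6, 6.8)

The blue circle was at (10.6, 2.9) in frame 1 and (13.2, 9.7) in frame 2.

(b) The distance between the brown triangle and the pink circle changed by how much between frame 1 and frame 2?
+2.7

Distance in frame 1: 8.8. Distance in frame 2: 11.5.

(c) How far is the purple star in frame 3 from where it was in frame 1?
2.3

The purple star moved from (17.4, 1.9) to (17.4, 4.2), a distance of √(0.0² + 2.3²) ≈ 2.3.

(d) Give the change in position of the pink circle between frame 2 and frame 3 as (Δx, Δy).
(-1.1, 0.5)

The pink circle was at (4.4, 4.9) in frame 2 and (3.3, 5.4) in frame 3.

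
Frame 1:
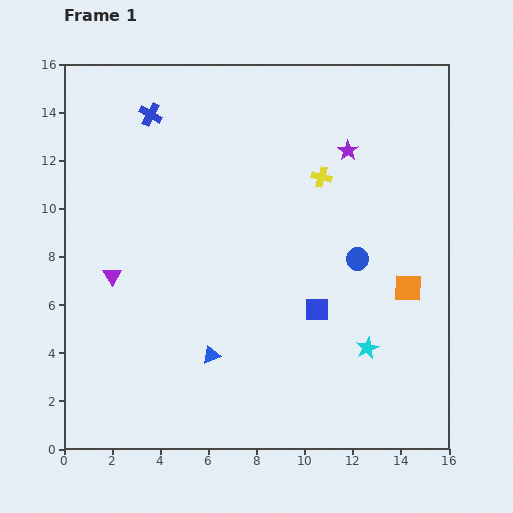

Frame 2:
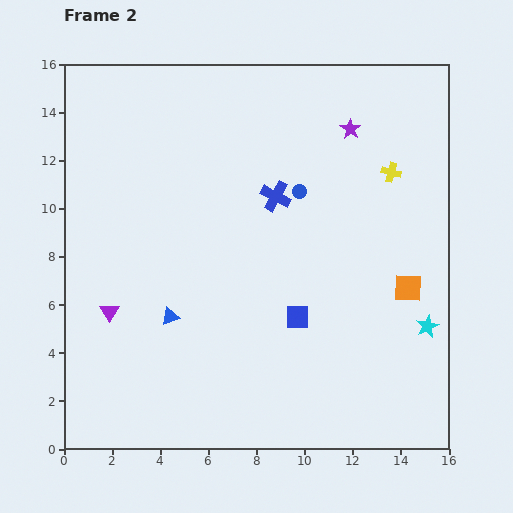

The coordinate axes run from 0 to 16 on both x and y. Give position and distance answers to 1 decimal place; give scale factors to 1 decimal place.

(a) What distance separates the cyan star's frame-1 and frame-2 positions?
2.7

The cyan star moved from (12.6, 4.2) to (15.1, 5.1), a distance of √(2.5² + 0.9²) ≈ 2.7.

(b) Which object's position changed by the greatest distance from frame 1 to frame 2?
the blue cross

(moved 6.2; next 3.7)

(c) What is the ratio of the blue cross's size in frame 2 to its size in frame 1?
1.3×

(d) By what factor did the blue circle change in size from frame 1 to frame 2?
0.6×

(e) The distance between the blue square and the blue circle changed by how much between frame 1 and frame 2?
+2.5

Distance in frame 1: 2.7. Distance in frame 2: 5.2.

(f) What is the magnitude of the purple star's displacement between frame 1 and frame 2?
0.9

The purple star moved from (11.8, 12.4) to (11.9, 13.3), a distance of √(0.1² + 0.9²) ≈ 0.9.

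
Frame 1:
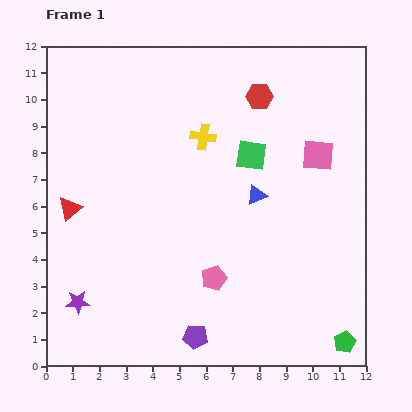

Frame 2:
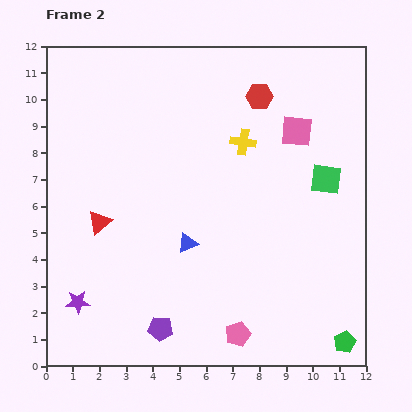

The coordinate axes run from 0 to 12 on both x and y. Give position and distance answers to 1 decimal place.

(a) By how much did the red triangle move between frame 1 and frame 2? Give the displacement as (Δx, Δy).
(1.1, -0.5)

The red triangle was at (0.9, 5.9) in frame 1 and (2.0, 5.4) in frame 2.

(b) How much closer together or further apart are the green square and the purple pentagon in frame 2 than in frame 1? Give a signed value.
+1.3

Distance in frame 1: 7.1. Distance in frame 2: 8.4.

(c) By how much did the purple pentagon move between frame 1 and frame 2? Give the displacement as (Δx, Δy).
(-1.3, 0.3)

The purple pentagon was at (5.6, 1.1) in frame 1 and (4.3, 1.4) in frame 2.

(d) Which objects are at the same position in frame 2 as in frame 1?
the green pentagon, the red hexagon, the purple star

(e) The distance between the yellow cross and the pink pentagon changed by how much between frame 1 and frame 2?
+1.9

Distance in frame 1: 5.3. Distance in frame 2: 7.2.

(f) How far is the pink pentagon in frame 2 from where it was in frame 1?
2.3

The pink pentagon moved from (6.3, 3.3) to (7.2, 1.2), a distance of √(0.9² + 2.1²) ≈ 2.3.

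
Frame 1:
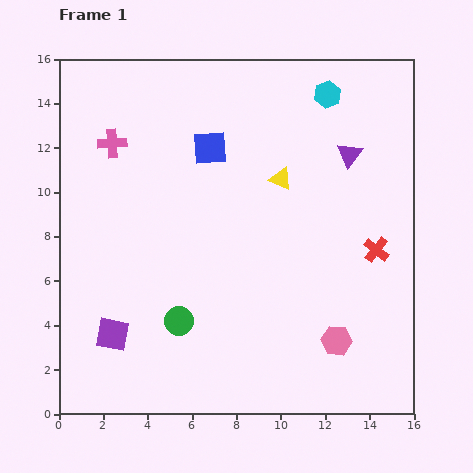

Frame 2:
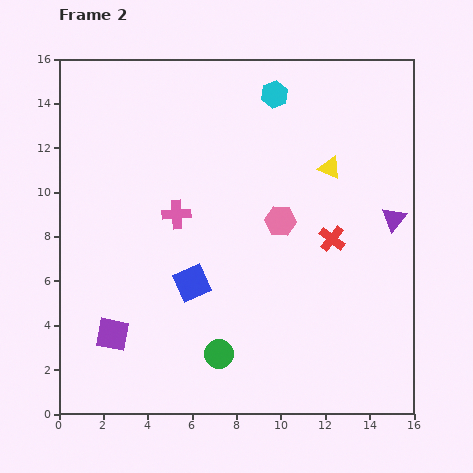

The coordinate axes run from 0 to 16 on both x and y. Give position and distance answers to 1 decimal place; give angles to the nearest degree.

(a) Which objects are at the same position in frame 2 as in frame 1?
the purple square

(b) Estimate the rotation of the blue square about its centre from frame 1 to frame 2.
20° counter-clockwise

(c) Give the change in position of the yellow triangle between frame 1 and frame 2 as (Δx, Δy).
(2.2, 0.5)

The yellow triangle was at (10.0, 10.6) in frame 1 and (12.2, 11.1) in frame 2.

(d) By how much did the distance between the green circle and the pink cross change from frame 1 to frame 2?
-1.9

Distance in frame 1: 8.5. Distance in frame 2: 6.6.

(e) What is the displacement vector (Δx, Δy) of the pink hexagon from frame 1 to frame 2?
(-2.5, 5.4)

The pink hexagon was at (12.5, 3.3) in frame 1 and (10.0, 8.7) in frame 2.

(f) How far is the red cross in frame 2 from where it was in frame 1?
2.1

The red cross moved from (14.3, 7.4) to (12.3, 7.9), a distance of √(2.0² + 0.5²) ≈ 2.1.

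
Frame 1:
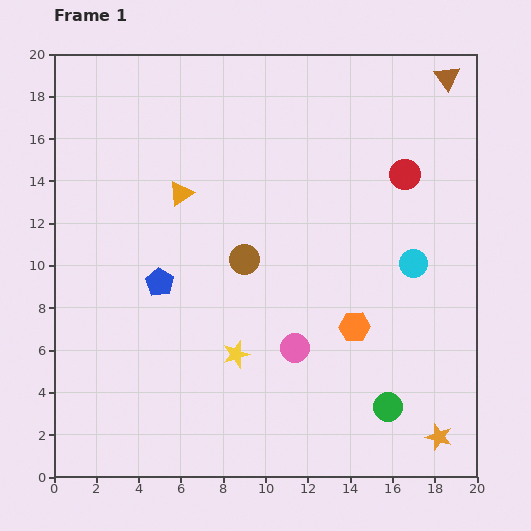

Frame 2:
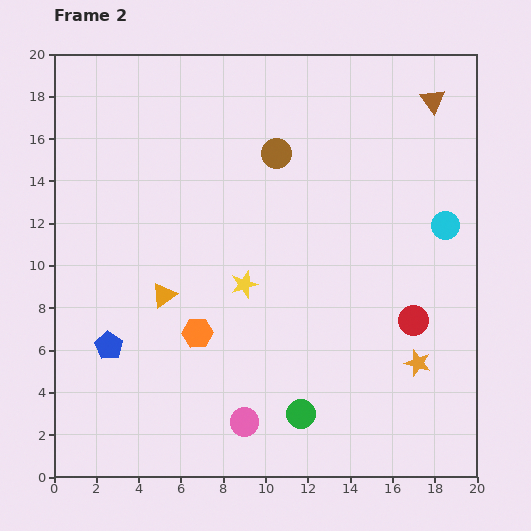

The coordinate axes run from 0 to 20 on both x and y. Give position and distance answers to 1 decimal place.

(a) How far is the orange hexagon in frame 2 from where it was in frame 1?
7.4

The orange hexagon moved from (14.2, 7.1) to (6.8, 6.8), a distance of √(7.4² + 0.3²) ≈ 7.4.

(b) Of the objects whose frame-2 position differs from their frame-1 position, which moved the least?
the brown triangle

(moved 1.3)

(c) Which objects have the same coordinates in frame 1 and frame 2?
none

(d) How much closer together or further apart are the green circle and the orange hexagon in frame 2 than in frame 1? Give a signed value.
+2.1

Distance in frame 1: 4.1. Distance in frame 2: 6.2.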